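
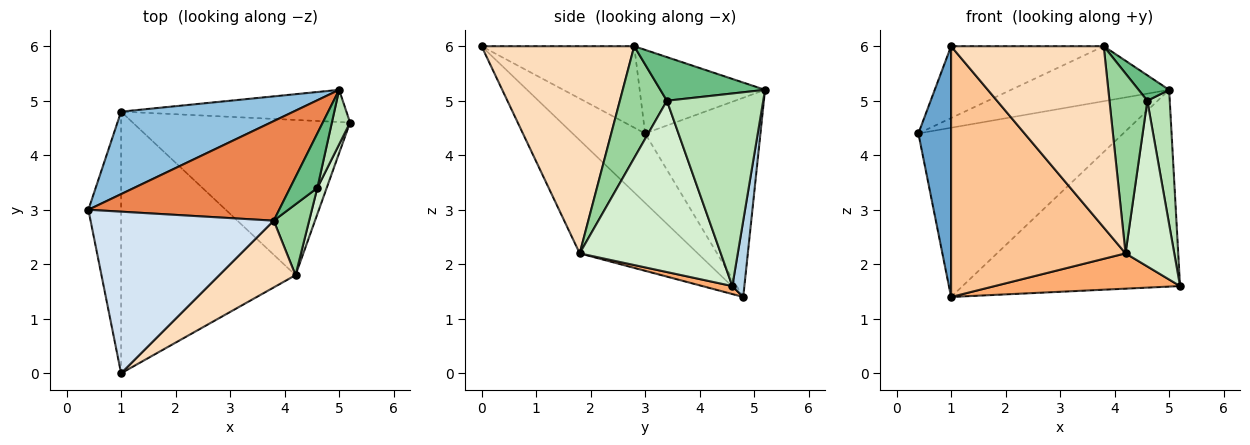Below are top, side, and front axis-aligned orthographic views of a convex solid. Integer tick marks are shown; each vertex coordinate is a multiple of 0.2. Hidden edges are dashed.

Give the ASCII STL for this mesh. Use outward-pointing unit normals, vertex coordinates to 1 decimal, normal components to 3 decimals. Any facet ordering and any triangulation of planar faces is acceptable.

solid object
 facet normal -0.838 -0.378 -0.394
  outer loop
   vertex 1.0 4.8 1.4
   vertex 1.0 0.0 6.0
   vertex 0.4 3.0 4.4
  endloop
 endfacet
 facet normal -0.452 0.802 0.391
  outer loop
   vertex 1.0 4.8 1.4
   vertex 0.4 3.0 4.4
   vertex 5.0 5.2 5.2
  endloop
 endfacet
 facet normal 0.055 0.985 -0.161
  outer loop
   vertex 1.0 4.8 1.4
   vertex 5.0 5.2 5.2
   vertex 5.2 4.6 1.6
  endloop
 endfacet
 facet normal -0.376 0.376 0.847
  outer loop
   vertex 3.8 2.8 6.0
   vertex 0.4 3.0 4.4
   vertex 1.0 0.0 6.0
  endloop
 endfacet
 facet normal -0.358 0.451 0.817
  outer loop
   vertex 3.8 2.8 6.0
   vertex 5.0 5.2 5.2
   vertex 0.4 3.0 4.4
  endloop
 endfacet
 facet normal 0.036 -0.222 -0.974
  outer loop
   vertex 4.2 1.8 2.2
   vertex 1.0 4.8 1.4
   vertex 5.2 4.6 1.6
  endloop
 endfacet
 facet normal -0.424 -0.627 -0.654
  outer loop
   vertex 4.2 1.8 2.2
   vertex 1.0 0.0 6.0
   vertex 1.0 4.8 1.4
  endloop
 endfacet
 facet normal 0.684 -0.684 0.252
  outer loop
   vertex 4.2 1.8 2.2
   vertex 3.8 2.8 6.0
   vertex 1.0 0.0 6.0
  endloop
 endfacet
 facet normal 0.823 -0.240 0.514
  outer loop
   vertex 4.6 3.4 5.0
   vertex 5.0 5.2 5.2
   vertex 3.8 2.8 6.0
  endloop
 endfacet
 facet normal 0.756 -0.609 0.240
  outer loop
   vertex 4.6 3.4 5.0
   vertex 3.8 2.8 6.0
   vertex 4.2 1.8 2.2
  endloop
 endfacet
 facet normal 0.970 -0.226 0.091
  outer loop
   vertex 4.6 3.4 5.0
   vertex 5.2 4.6 1.6
   vertex 5.0 5.2 5.2
  endloop
 endfacet
 facet normal 0.944 -0.326 0.051
  outer loop
   vertex 4.6 3.4 5.0
   vertex 4.2 1.8 2.2
   vertex 5.2 4.6 1.6
  endloop
 endfacet
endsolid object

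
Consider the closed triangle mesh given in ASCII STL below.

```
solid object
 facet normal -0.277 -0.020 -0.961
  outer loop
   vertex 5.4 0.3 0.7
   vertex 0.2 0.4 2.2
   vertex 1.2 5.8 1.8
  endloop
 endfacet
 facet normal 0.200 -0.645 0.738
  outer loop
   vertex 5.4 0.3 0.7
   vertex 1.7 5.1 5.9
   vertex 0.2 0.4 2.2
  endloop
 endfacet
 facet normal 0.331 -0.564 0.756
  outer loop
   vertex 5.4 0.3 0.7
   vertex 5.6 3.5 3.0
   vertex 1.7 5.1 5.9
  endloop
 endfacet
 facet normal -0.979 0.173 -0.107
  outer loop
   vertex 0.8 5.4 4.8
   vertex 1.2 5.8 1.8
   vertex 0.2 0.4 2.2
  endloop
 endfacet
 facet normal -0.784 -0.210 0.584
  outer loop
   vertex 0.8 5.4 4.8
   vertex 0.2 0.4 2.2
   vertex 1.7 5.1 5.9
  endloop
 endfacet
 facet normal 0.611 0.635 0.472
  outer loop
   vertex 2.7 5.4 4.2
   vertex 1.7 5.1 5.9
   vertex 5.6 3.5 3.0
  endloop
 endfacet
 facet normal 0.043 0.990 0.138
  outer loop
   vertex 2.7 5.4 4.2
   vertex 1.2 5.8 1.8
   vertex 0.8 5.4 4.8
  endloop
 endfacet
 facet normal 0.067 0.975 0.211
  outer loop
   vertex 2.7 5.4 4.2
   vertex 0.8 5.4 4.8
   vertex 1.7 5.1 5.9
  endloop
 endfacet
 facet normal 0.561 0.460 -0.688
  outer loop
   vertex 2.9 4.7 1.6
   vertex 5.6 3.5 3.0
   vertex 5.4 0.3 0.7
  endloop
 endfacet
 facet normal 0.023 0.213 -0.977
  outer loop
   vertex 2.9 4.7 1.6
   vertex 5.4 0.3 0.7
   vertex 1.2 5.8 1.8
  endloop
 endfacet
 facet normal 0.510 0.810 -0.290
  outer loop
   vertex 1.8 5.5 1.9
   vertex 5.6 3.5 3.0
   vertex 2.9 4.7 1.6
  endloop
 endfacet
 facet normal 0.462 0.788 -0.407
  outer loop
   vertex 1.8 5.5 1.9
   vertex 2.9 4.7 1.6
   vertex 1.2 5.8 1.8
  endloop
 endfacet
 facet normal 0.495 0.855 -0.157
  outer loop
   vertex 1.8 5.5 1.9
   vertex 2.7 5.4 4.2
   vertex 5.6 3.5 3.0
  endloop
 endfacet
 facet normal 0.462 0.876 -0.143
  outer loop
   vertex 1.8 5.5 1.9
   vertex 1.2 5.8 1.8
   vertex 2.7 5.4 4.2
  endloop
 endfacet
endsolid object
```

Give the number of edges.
21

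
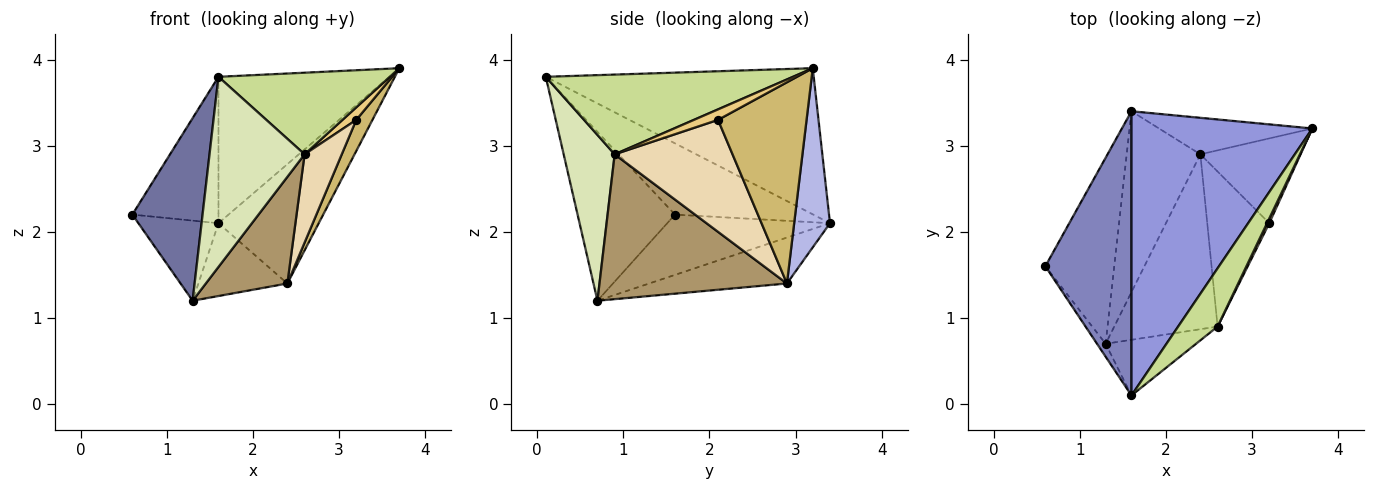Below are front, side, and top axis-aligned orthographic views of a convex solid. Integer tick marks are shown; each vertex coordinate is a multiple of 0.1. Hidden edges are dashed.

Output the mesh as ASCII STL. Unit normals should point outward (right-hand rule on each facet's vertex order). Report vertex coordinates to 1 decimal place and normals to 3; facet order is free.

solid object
 facet normal -0.810 -0.584 -0.041
  outer loop
   vertex 1.3 0.7 1.2
   vertex 1.6 0.1 3.8
   vertex 0.6 1.6 2.2
  endloop
 endfacet
 facet normal -0.592 0.369 0.716
  outer loop
   vertex 1.6 3.4 2.1
   vertex 0.6 1.6 2.2
   vertex 1.6 0.1 3.8
  endloop
 endfacet
 facet normal -0.583 0.372 0.722
  outer loop
   vertex 1.6 3.4 2.1
   vertex 1.6 0.1 3.8
   vertex 3.7 3.2 3.9
  endloop
 endfacet
 facet normal 0.323 0.905 -0.277
  outer loop
   vertex 1.6 3.4 2.1
   vertex 3.7 3.2 3.9
   vertex 2.4 2.9 1.4
  endloop
 endfacet
 facet normal -0.626 0.308 -0.716
  outer loop
   vertex 1.6 3.4 2.1
   vertex 1.3 0.7 1.2
   vertex 0.6 1.6 2.2
  endloop
 endfacet
 facet normal -0.501 0.323 -0.803
  outer loop
   vertex 1.6 3.4 2.1
   vertex 2.4 2.9 1.4
   vertex 1.3 0.7 1.2
  endloop
 endfacet
 facet normal 0.761 -0.528 0.377
  outer loop
   vertex 2.6 0.9 2.9
   vertex 3.7 3.2 3.9
   vertex 1.6 0.1 3.8
  endloop
 endfacet
 facet normal 0.458 -0.853 -0.250
  outer loop
   vertex 2.6 0.9 2.9
   vertex 1.6 0.1 3.8
   vertex 1.3 0.7 1.2
  endloop
 endfacet
 facet normal 0.767 -0.334 -0.547
  outer loop
   vertex 2.6 0.9 2.9
   vertex 1.3 0.7 1.2
   vertex 2.4 2.9 1.4
  endloop
 endfacet
 facet normal 0.883 -0.162 -0.440
  outer loop
   vertex 3.2 2.1 3.3
   vertex 2.4 2.9 1.4
   vertex 3.7 3.2 3.9
  endloop
 endfacet
 facet normal 0.854 -0.488 0.183
  outer loop
   vertex 3.2 2.1 3.3
   vertex 3.7 3.2 3.9
   vertex 2.6 0.9 2.9
  endloop
 endfacet
 facet normal 0.843 -0.266 -0.467
  outer loop
   vertex 3.2 2.1 3.3
   vertex 2.6 0.9 2.9
   vertex 2.4 2.9 1.4
  endloop
 endfacet
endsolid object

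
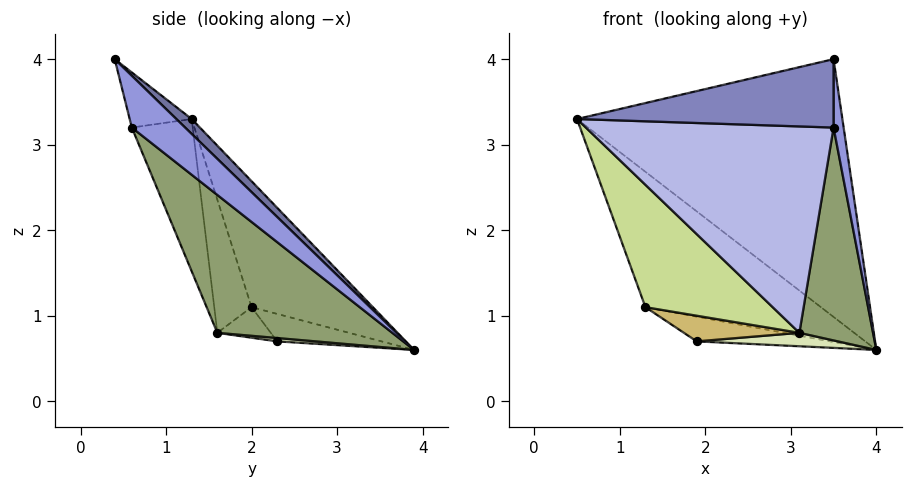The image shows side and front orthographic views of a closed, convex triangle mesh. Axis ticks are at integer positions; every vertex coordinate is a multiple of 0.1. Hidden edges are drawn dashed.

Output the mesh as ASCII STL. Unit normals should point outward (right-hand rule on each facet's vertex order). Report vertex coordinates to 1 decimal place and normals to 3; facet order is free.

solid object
 facet normal 0.040 0.693 0.720
  outer loop
   vertex 3.5 0.4 4.0
   vertex 4.0 3.9 0.6
   vertex 0.5 1.3 3.3
  endloop
 endfacet
 facet normal -0.228 -0.945 -0.236
  outer loop
   vertex 3.5 0.6 3.2
   vertex 3.5 0.4 4.0
   vertex 0.5 1.3 3.3
  endloop
 endfacet
 facet normal 0.982 -0.185 -0.046
  outer loop
   vertex 3.5 0.6 3.2
   vertex 4.0 3.9 0.6
   vertex 3.5 0.4 4.0
  endloop
 endfacet
 facet normal -0.224 -0.912 -0.343
  outer loop
   vertex 3.1 1.6 0.8
   vertex 3.5 0.6 3.2
   vertex 0.5 1.3 3.3
  endloop
 endfacet
 facet normal 0.879 -0.370 -0.301
  outer loop
   vertex 3.1 1.6 0.8
   vertex 4.0 3.9 0.6
   vertex 3.5 0.6 3.2
  endloop
 endfacet
 facet normal -0.568 0.821 0.055
  outer loop
   vertex 1.3 2.0 1.1
   vertex 0.5 1.3 3.3
   vertex 4.0 3.9 0.6
  endloop
 endfacet
 facet normal -0.260 -0.889 -0.377
  outer loop
   vertex 1.3 2.0 1.1
   vertex 3.1 1.6 0.8
   vertex 0.5 1.3 3.3
  endloop
 endfacet
 facet normal 0.026 -0.097 -0.995
  outer loop
   vertex 1.9 2.3 0.7
   vertex 4.0 3.9 0.6
   vertex 3.1 1.6 0.8
  endloop
 endfacet
 facet normal -0.584 0.747 -0.316
  outer loop
   vertex 1.9 2.3 0.7
   vertex 1.3 2.0 1.1
   vertex 4.0 3.9 0.6
  endloop
 endfacet
 facet normal -0.255 -0.550 -0.795
  outer loop
   vertex 1.9 2.3 0.7
   vertex 3.1 1.6 0.8
   vertex 1.3 2.0 1.1
  endloop
 endfacet
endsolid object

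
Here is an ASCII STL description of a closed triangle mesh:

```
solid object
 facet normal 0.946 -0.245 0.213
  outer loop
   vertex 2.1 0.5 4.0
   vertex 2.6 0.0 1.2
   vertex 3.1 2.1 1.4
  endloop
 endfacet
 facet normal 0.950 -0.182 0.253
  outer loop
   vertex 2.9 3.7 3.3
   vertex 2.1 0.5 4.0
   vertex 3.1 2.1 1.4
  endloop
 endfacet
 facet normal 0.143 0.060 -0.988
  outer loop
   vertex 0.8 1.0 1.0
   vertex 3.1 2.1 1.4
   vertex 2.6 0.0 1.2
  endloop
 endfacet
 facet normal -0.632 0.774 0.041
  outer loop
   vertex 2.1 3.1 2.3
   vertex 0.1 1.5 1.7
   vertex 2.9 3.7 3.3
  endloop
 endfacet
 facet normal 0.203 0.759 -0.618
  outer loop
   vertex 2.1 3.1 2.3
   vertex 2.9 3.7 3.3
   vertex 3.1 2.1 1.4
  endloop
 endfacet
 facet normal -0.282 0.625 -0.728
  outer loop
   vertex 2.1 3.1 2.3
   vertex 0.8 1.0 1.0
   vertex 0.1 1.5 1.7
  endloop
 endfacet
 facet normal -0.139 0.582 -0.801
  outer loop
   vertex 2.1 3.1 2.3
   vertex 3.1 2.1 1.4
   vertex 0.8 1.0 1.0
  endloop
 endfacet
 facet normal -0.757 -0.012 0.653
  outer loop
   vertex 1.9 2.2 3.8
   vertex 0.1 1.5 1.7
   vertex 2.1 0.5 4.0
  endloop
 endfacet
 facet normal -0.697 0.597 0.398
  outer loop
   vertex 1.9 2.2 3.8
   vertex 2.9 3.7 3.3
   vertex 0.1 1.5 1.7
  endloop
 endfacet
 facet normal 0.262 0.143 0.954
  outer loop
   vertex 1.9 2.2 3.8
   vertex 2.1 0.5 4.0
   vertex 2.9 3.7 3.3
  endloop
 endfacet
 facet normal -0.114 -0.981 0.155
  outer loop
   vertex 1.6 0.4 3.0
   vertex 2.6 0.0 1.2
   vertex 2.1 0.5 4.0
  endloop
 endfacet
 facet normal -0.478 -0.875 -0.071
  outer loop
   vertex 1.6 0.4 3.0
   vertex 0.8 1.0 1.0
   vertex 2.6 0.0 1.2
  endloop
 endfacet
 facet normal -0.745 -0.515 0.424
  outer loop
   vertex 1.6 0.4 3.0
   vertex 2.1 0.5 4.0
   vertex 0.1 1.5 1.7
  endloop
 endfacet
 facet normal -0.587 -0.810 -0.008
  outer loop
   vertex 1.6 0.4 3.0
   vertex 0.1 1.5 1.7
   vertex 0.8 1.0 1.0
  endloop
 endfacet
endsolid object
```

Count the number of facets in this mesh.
14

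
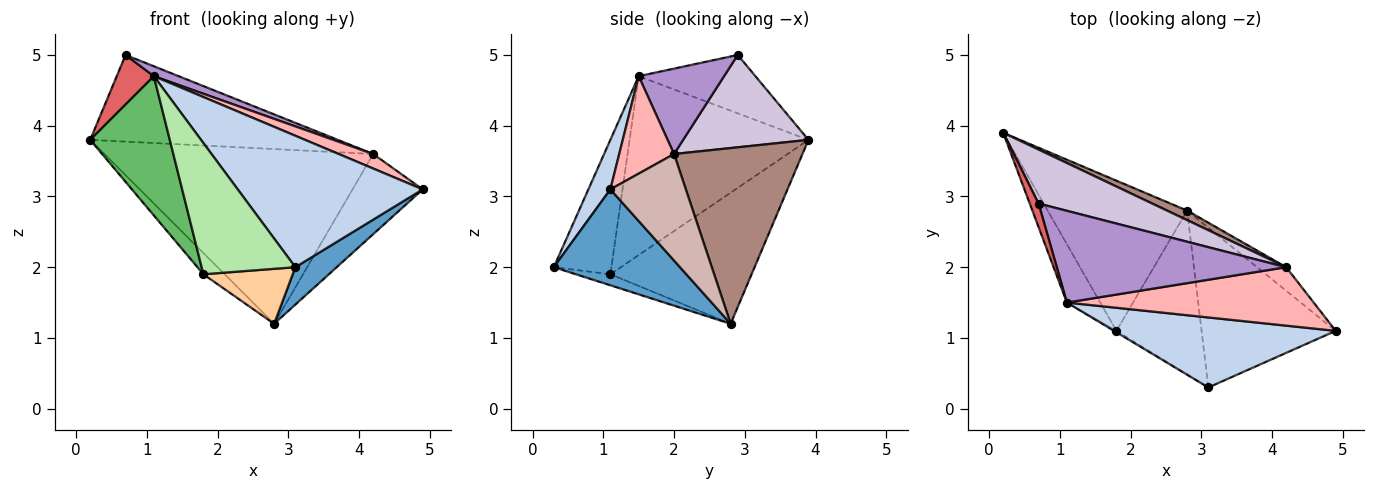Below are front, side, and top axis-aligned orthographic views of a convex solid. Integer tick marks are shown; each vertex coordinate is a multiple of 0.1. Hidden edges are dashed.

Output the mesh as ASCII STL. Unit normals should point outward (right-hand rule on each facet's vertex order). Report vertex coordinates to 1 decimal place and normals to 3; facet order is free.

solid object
 facet normal 0.571 -0.187 -0.799
  outer loop
   vertex 2.8 2.8 1.2
   vertex 4.9 1.1 3.1
   vertex 3.1 0.3 2.0
  endloop
 endfacet
 facet normal 0.104 -0.878 0.467
  outer loop
   vertex 1.1 1.5 4.7
   vertex 3.1 0.3 2.0
   vertex 4.9 1.1 3.1
  endloop
 endfacet
 facet normal -0.681 0.102 -0.725
  outer loop
   vertex 1.8 1.1 1.9
   vertex 0.2 3.9 3.8
   vertex 2.8 2.8 1.2
  endloop
 endfacet
 facet normal -0.122 -0.316 -0.941
  outer loop
   vertex 1.8 1.1 1.9
   vertex 2.8 2.8 1.2
   vertex 3.1 0.3 2.0
  endloop
 endfacet
 facet normal -0.901 -0.401 -0.168
  outer loop
   vertex 1.8 1.1 1.9
   vertex 1.1 1.5 4.7
   vertex 0.2 3.9 3.8
  endloop
 endfacet
 facet normal -0.524 -0.852 -0.009
  outer loop
   vertex 1.8 1.1 1.9
   vertex 3.1 0.3 2.0
   vertex 1.1 1.5 4.7
  endloop
 endfacet
 facet normal -0.943 -0.300 0.143
  outer loop
   vertex 0.7 2.9 5.0
   vertex 0.2 3.9 3.8
   vertex 1.1 1.5 4.7
  endloop
 endfacet
 facet normal 0.358 -0.225 0.906
  outer loop
   vertex 4.2 2.0 3.6
   vertex 1.1 1.5 4.7
   vertex 4.9 1.1 3.1
  endloop
 endfacet
 facet normal 0.347 -0.101 0.932
  outer loop
   vertex 4.2 2.0 3.6
   vertex 0.7 2.9 5.0
   vertex 1.1 1.5 4.7
  endloop
 endfacet
 facet normal 0.395 0.780 0.486
  outer loop
   vertex 4.2 2.0 3.6
   vertex 0.2 3.9 3.8
   vertex 0.7 2.9 5.0
  endloop
 endfacet
 facet normal 0.431 0.901 0.049
  outer loop
   vertex 4.2 2.0 3.6
   vertex 2.8 2.8 1.2
   vertex 0.2 3.9 3.8
  endloop
 endfacet
 facet normal 0.718 0.668 -0.196
  outer loop
   vertex 4.2 2.0 3.6
   vertex 4.9 1.1 3.1
   vertex 2.8 2.8 1.2
  endloop
 endfacet
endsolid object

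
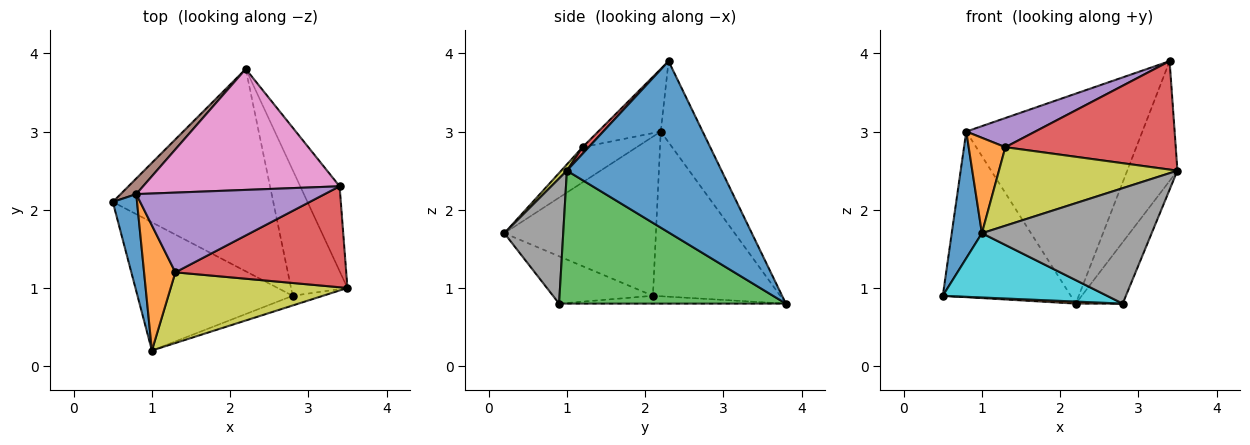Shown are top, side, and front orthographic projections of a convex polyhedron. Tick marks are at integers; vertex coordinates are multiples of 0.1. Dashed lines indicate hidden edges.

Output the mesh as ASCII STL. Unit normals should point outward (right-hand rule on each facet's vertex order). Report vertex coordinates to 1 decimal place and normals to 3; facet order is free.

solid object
 facet normal 0.929 0.302 -0.214
  outer loop
   vertex 3.4 2.3 3.9
   vertex 3.5 1.0 2.5
   vertex 2.2 3.8 0.8
  endloop
 endfacet
 facet normal -0.049 -0.010 -0.999
  outer loop
   vertex 2.8 0.9 0.8
   vertex 0.5 2.1 0.9
   vertex 2.2 3.8 0.8
  endloop
 endfacet
 facet normal 0.904 0.187 -0.383
  outer loop
   vertex 2.8 0.9 0.8
   vertex 2.2 3.8 0.8
   vertex 3.5 1.0 2.5
  endloop
 endfacet
 facet normal 0.026 -0.732 0.681
  outer loop
   vertex 1.3 1.2 2.8
   vertex 3.5 1.0 2.5
   vertex 3.4 2.3 3.9
  endloop
 endfacet
 facet normal -0.298 -0.328 0.896
  outer loop
   vertex 0.8 2.2 3.0
   vertex 1.3 1.2 2.8
   vertex 3.4 2.3 3.9
  endloop
 endfacet
 facet normal -0.704 0.707 0.067
  outer loop
   vertex 0.8 2.2 3.0
   vertex 2.2 3.8 0.8
   vertex 0.5 2.1 0.9
  endloop
 endfacet
 facet normal -0.202 0.849 0.489
  outer loop
   vertex 0.8 2.2 3.0
   vertex 3.4 2.3 3.9
   vertex 2.2 3.8 0.8
  endloop
 endfacet
 facet normal 0.327 -0.942 -0.079
  outer loop
   vertex 1.0 0.2 1.7
   vertex 2.8 0.9 0.8
   vertex 3.5 1.0 2.5
  endloop
 endfacet
 facet normal 0.024 -0.743 0.669
  outer loop
   vertex 1.0 0.2 1.7
   vertex 3.5 1.0 2.5
   vertex 1.3 1.2 2.8
  endloop
 endfacet
 facet normal -0.263 -0.432 -0.862
  outer loop
   vertex 1.0 0.2 1.7
   vertex 0.5 2.1 0.9
   vertex 2.8 0.9 0.8
  endloop
 endfacet
 facet normal -0.970 -0.193 0.148
  outer loop
   vertex 1.0 0.2 1.7
   vertex 0.8 2.2 3.0
   vertex 0.5 2.1 0.9
  endloop
 endfacet
 facet normal -0.667 -0.452 0.593
  outer loop
   vertex 1.0 0.2 1.7
   vertex 1.3 1.2 2.8
   vertex 0.8 2.2 3.0
  endloop
 endfacet
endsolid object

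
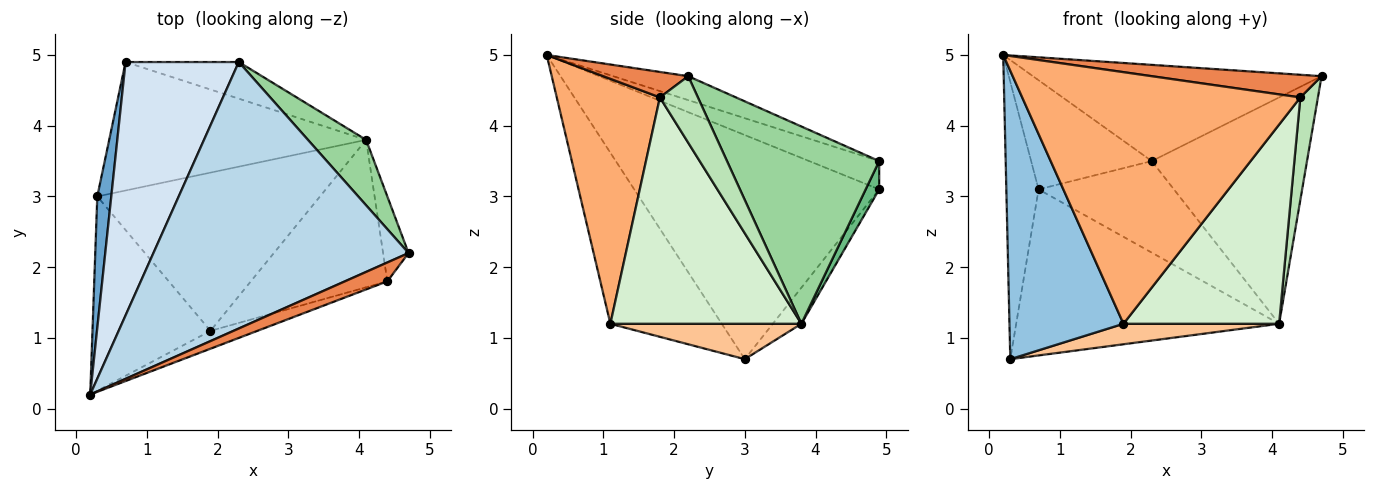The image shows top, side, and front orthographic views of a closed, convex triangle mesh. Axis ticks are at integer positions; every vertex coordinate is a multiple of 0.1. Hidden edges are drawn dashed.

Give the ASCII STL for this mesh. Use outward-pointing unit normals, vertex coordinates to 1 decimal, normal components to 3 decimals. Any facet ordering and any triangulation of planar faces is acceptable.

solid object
 facet normal -0.990 0.130 0.062
  outer loop
   vertex 0.3 3.0 0.7
   vertex 0.2 0.2 5.0
   vertex 0.7 4.9 3.1
  endloop
 endfacet
 facet normal -0.629 -0.644 -0.434
  outer loop
   vertex 1.9 1.1 1.2
   vertex 0.2 0.2 5.0
   vertex 0.3 3.0 0.7
  endloop
 endfacet
 facet normal -0.088 0.338 0.937
  outer loop
   vertex 2.3 4.9 3.5
   vertex 0.2 0.2 5.0
   vertex 4.7 2.2 4.7
  endloop
 endfacet
 facet normal -0.224 0.386 0.895
  outer loop
   vertex 2.3 4.9 3.5
   vertex 0.7 4.9 3.1
   vertex 0.2 0.2 5.0
  endloop
 endfacet
 facet normal 0.359 -0.717 0.598
  outer loop
   vertex 4.4 1.8 4.4
   vertex 4.7 2.2 4.7
   vertex 0.2 0.2 5.0
  endloop
 endfacet
 facet normal 0.347 -0.936 -0.066
  outer loop
   vertex 4.4 1.8 4.4
   vertex 0.2 0.2 5.0
   vertex 1.9 1.1 1.2
  endloop
 endfacet
 facet normal 0.156 -0.127 -0.980
  outer loop
   vertex 4.1 3.8 1.2
   vertex 1.9 1.1 1.2
   vertex 0.3 3.0 0.7
  endloop
 endfacet
 facet normal -0.086 0.788 -0.610
  outer loop
   vertex 4.1 3.8 1.2
   vertex 0.3 3.0 0.7
   vertex 0.7 4.9 3.1
  endloop
 endfacet
 facet normal 0.092 0.925 -0.370
  outer loop
   vertex 4.1 3.8 1.2
   vertex 0.7 4.9 3.1
   vertex 2.3 4.9 3.5
  endloop
 endfacet
 facet normal 0.686 0.699 0.202
  outer loop
   vertex 4.1 3.8 1.2
   vertex 2.3 4.9 3.5
   vertex 4.7 2.2 4.7
  endloop
 endfacet
 facet normal 0.857 -0.397 -0.328
  outer loop
   vertex 4.1 3.8 1.2
   vertex 4.7 2.2 4.7
   vertex 4.4 1.8 4.4
  endloop
 endfacet
 facet normal 0.702 -0.572 -0.423
  outer loop
   vertex 4.1 3.8 1.2
   vertex 4.4 1.8 4.4
   vertex 1.9 1.1 1.2
  endloop
 endfacet
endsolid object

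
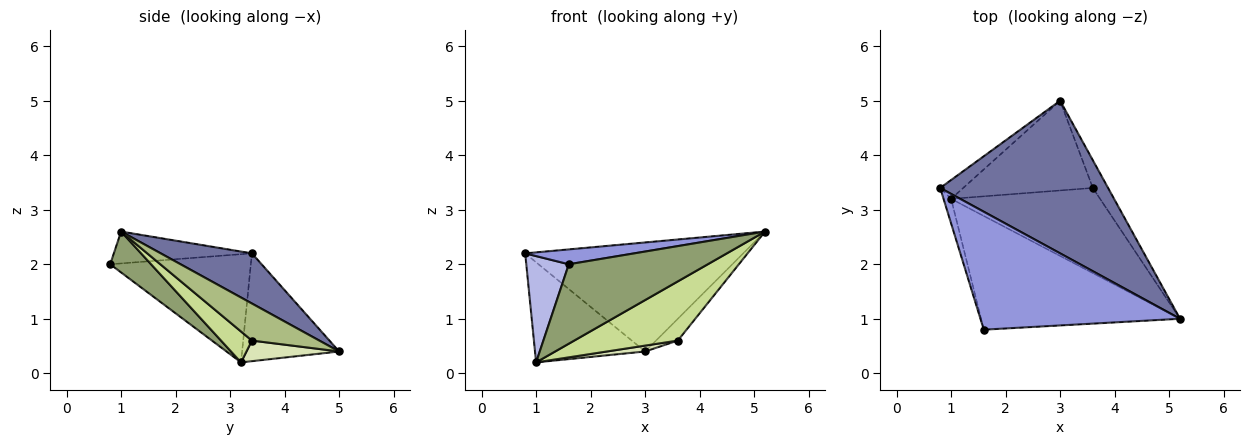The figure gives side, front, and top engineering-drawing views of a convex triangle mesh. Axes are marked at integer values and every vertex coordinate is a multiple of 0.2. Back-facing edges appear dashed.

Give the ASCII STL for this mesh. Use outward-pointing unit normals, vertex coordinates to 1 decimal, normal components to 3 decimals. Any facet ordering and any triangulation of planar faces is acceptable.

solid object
 facet normal 0.236 0.565 0.791
  outer loop
   vertex 3.0 5.0 0.4
   vertex 0.8 3.4 2.2
   vertex 5.2 1.0 2.6
  endloop
 endfacet
 facet normal -0.655 0.743 -0.140
  outer loop
   vertex 1.0 3.2 0.2
   vertex 0.8 3.4 2.2
   vertex 3.0 5.0 0.4
  endloop
 endfacet
 facet normal -0.156 -0.124 0.980
  outer loop
   vertex 1.6 0.8 2.0
   vertex 5.2 1.0 2.6
   vertex 0.8 3.4 2.2
  endloop
 endfacet
 facet normal -0.955 -0.289 -0.067
  outer loop
   vertex 1.6 0.8 2.0
   vertex 0.8 3.4 2.2
   vertex 1.0 3.2 0.2
  endloop
 endfacet
 facet normal 0.166 -0.565 -0.808
  outer loop
   vertex 1.6 0.8 2.0
   vertex 1.0 3.2 0.2
   vertex 5.2 1.0 2.6
  endloop
 endfacet
 facet normal 0.886 0.287 -0.365
  outer loop
   vertex 3.6 3.4 0.6
   vertex 3.0 5.0 0.4
   vertex 5.2 1.0 2.6
  endloop
 endfacet
 facet normal 0.168 -0.563 -0.809
  outer loop
   vertex 3.6 3.4 0.6
   vertex 5.2 1.0 2.6
   vertex 1.0 3.2 0.2
  endloop
 endfacet
 facet normal 0.157 -0.064 -0.986
  outer loop
   vertex 3.6 3.4 0.6
   vertex 1.0 3.2 0.2
   vertex 3.0 5.0 0.4
  endloop
 endfacet
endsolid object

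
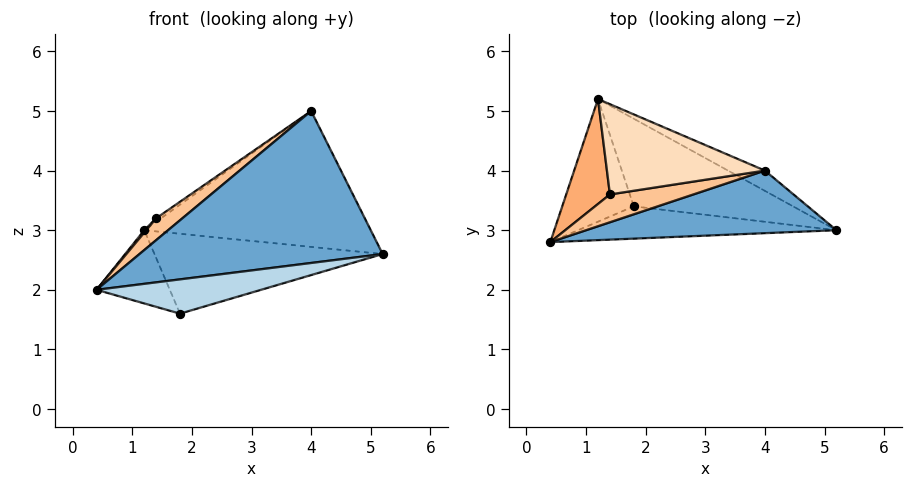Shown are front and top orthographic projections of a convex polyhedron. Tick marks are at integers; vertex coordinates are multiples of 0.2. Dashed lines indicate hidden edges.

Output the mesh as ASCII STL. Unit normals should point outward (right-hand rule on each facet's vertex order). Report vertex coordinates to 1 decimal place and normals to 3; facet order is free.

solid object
 facet normal -0.009 -0.925 0.381
  outer loop
   vertex 4.0 4.0 5.0
   vertex 0.4 2.8 2.0
   vertex 5.2 3.0 2.6
  endloop
 endfacet
 facet normal 0.468 0.874 -0.130
  outer loop
   vertex 4.0 4.0 5.0
   vertex 5.2 3.0 2.6
   vertex 1.2 5.2 3.0
  endloop
 endfacet
 facet normal 0.115 -0.723 -0.681
  outer loop
   vertex 1.8 3.4 1.6
   vertex 5.2 3.0 2.6
   vertex 0.4 2.8 2.0
  endloop
 endfacet
 facet normal -0.422 0.465 -0.778
  outer loop
   vertex 1.8 3.4 1.6
   vertex 0.4 2.8 2.0
   vertex 1.2 5.2 3.0
  endloop
 endfacet
 facet normal 0.284 0.646 -0.709
  outer loop
   vertex 1.8 3.4 1.6
   vertex 1.2 5.2 3.0
   vertex 5.2 3.0 2.6
  endloop
 endfacet
 facet normal -0.763 -0.015 0.646
  outer loop
   vertex 1.4 3.6 3.2
   vertex 1.2 5.2 3.0
   vertex 0.4 2.8 2.0
  endloop
 endfacet
 facet normal -0.410 -0.564 0.717
  outer loop
   vertex 1.4 3.6 3.2
   vertex 0.4 2.8 2.0
   vertex 4.0 4.0 5.0
  endloop
 endfacet
 facet normal -0.572 0.031 0.820
  outer loop
   vertex 1.4 3.6 3.2
   vertex 4.0 4.0 5.0
   vertex 1.2 5.2 3.0
  endloop
 endfacet
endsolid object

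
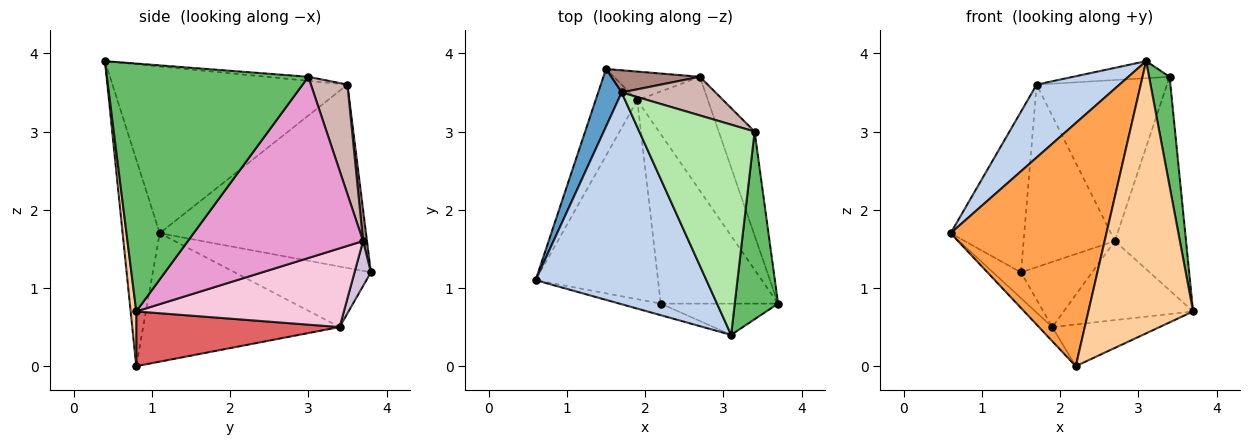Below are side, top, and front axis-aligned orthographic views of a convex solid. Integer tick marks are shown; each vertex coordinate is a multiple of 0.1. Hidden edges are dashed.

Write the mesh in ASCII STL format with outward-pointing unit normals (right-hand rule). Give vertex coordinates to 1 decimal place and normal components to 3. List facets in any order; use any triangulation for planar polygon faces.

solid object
 facet normal -0.935 0.334 0.120
  outer loop
   vertex 1.7 3.5 3.6
   vertex 1.5 3.8 1.2
   vertex 0.6 1.1 1.7
  endloop
 endfacet
 facet normal -0.678 -0.239 0.695
  outer loop
   vertex 1.7 3.5 3.6
   vertex 0.6 1.1 1.7
   vertex 3.1 0.4 3.9
  endloop
 endfacet
 facet normal -0.231 -0.972 -0.046
  outer loop
   vertex 2.2 0.8 0.0
   vertex 3.1 0.4 3.9
   vertex 0.6 1.1 1.7
  endloop
 endfacet
 facet normal 0.053 -0.992 -0.114
  outer loop
   vertex 2.2 0.8 0.0
   vertex 3.7 0.8 0.7
   vertex 3.1 0.4 3.9
  endloop
 endfacet
 facet normal 0.980 -0.100 0.171
  outer loop
   vertex 3.4 3.0 3.7
   vertex 3.1 0.4 3.9
   vertex 3.7 0.8 0.7
  endloop
 endfacet
 facet normal -0.035 0.081 0.996
  outer loop
   vertex 3.4 3.0 3.7
   vertex 1.7 3.5 3.6
   vertex 3.1 0.4 3.9
  endloop
 endfacet
 facet normal 0.413 0.218 -0.884
  outer loop
   vertex 1.9 3.4 0.5
   vertex 3.7 0.8 0.7
   vertex 2.2 0.8 0.0
  endloop
 endfacet
 facet normal -0.812 0.167 -0.559
  outer loop
   vertex 1.9 3.4 0.5
   vertex 0.6 1.1 1.7
   vertex 1.5 3.8 1.2
  endloop
 endfacet
 facet normal -0.723 0.049 -0.689
  outer loop
   vertex 1.9 3.4 0.5
   vertex 2.2 0.8 0.0
   vertex 0.6 1.1 1.7
  endloop
 endfacet
 facet normal 0.206 0.896 -0.394
  outer loop
   vertex 2.7 3.7 1.6
   vertex 1.9 3.4 0.5
   vertex 1.5 3.8 1.2
  endloop
 endfacet
 facet normal 0.043 0.992 0.120
  outer loop
   vertex 2.7 3.7 1.6
   vertex 1.5 3.8 1.2
   vertex 1.7 3.5 3.6
  endloop
 endfacet
 facet normal 0.263 0.938 0.225
  outer loop
   vertex 2.7 3.7 1.6
   vertex 1.7 3.5 3.6
   vertex 3.4 3.0 3.7
  endloop
 endfacet
 facet normal 0.911 0.370 -0.180
  outer loop
   vertex 2.7 3.7 1.6
   vertex 3.4 3.0 3.7
   vertex 3.7 0.8 0.7
  endloop
 endfacet
 facet normal 0.675 0.421 -0.606
  outer loop
   vertex 2.7 3.7 1.6
   vertex 3.7 0.8 0.7
   vertex 1.9 3.4 0.5
  endloop
 endfacet
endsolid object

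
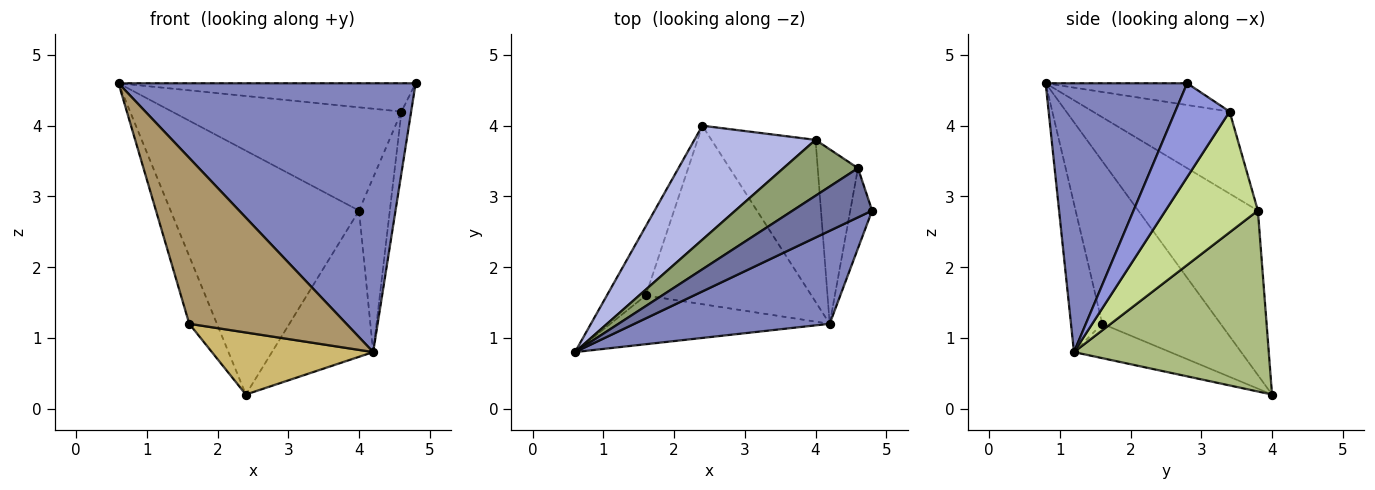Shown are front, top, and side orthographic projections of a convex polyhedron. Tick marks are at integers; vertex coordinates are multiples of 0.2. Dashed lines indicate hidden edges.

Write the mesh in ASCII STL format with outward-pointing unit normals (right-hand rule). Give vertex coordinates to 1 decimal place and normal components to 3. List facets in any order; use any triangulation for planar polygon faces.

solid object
 facet normal -0.231 0.485 0.843
  outer loop
   vertex 4.6 3.4 4.2
   vertex 0.6 0.8 4.6
   vertex 4.8 2.8 4.6
  endloop
 endfacet
 facet normal 0.410 -0.862 0.298
  outer loop
   vertex 4.2 1.2 0.8
   vertex 4.8 2.8 4.6
   vertex 0.6 0.8 4.6
  endloop
 endfacet
 facet normal 0.960 0.171 -0.223
  outer loop
   vertex 4.2 1.2 0.8
   vertex 4.6 3.4 4.2
   vertex 4.8 2.8 4.6
  endloop
 endfacet
 facet normal -0.499 0.785 0.367
  outer loop
   vertex 4.0 3.8 2.8
   vertex 2.4 4.0 0.2
   vertex 0.6 0.8 4.6
  endloop
 endfacet
 facet normal -0.464 0.779 0.422
  outer loop
   vertex 4.0 3.8 2.8
   vertex 0.6 0.8 4.6
   vertex 4.6 3.4 4.2
  endloop
 endfacet
 facet normal 0.790 0.411 -0.455
  outer loop
   vertex 4.0 3.8 2.8
   vertex 4.2 1.2 0.8
   vertex 2.4 4.0 0.2
  endloop
 endfacet
 facet normal 0.905 0.302 -0.302
  outer loop
   vertex 4.0 3.8 2.8
   vertex 4.6 3.4 4.2
   vertex 4.2 1.2 0.8
  endloop
 endfacet
 facet normal -0.948 0.222 -0.227
  outer loop
   vertex 1.6 1.6 1.2
   vertex 0.6 0.8 4.6
   vertex 2.4 4.0 0.2
  endloop
 endfacet
 facet normal -0.188 -0.942 -0.277
  outer loop
   vertex 1.6 1.6 1.2
   vertex 4.2 1.2 0.8
   vertex 0.6 0.8 4.6
  endloop
 endfacet
 facet normal -0.192 -0.322 -0.927
  outer loop
   vertex 1.6 1.6 1.2
   vertex 2.4 4.0 0.2
   vertex 4.2 1.2 0.8
  endloop
 endfacet
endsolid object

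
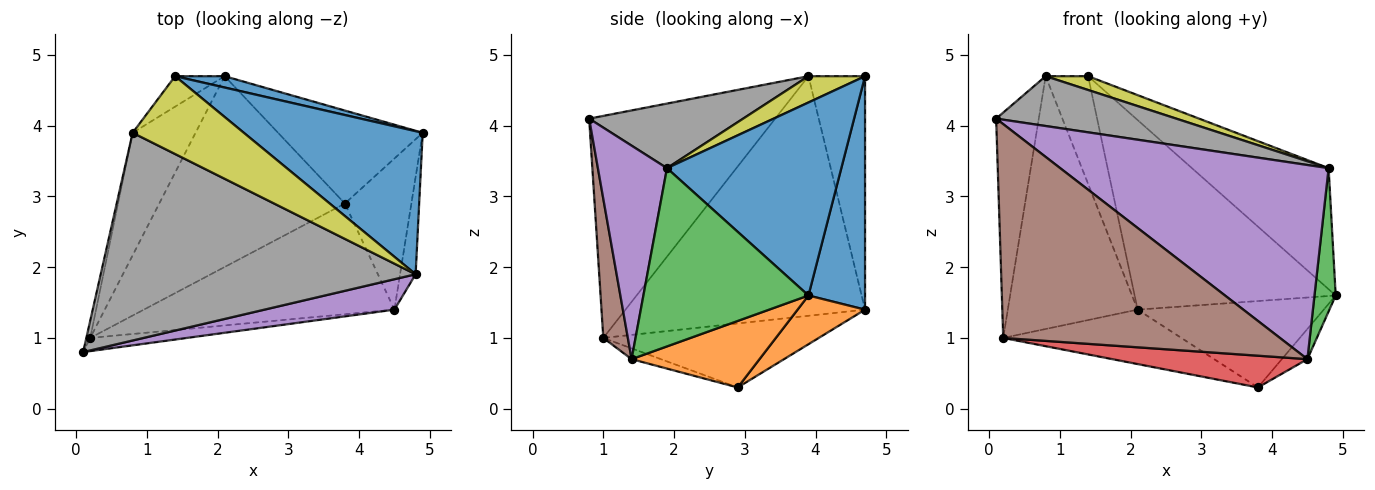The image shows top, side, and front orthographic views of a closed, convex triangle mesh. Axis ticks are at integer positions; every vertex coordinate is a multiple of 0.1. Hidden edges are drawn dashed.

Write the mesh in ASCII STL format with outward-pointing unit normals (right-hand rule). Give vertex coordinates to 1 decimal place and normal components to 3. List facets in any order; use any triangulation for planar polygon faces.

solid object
 facet normal 0.636 0.499 0.589
  outer loop
   vertex 4.8 1.9 3.4
   vertex 4.9 3.9 1.6
   vertex 1.4 4.7 4.7
  endloop
 endfacet
 facet normal 0.700 0.140 -0.700
  outer loop
   vertex 4.5 1.4 0.7
   vertex 3.8 2.9 0.3
   vertex 4.9 3.9 1.6
  endloop
 endfacet
 facet normal 0.988 -0.127 -0.086
  outer loop
   vertex 4.5 1.4 0.7
   vertex 4.9 3.9 1.6
   vertex 4.8 1.9 3.4
  endloop
 endfacet
 facet normal -0.041 -0.275 -0.960
  outer loop
   vertex 4.5 1.4 0.7
   vertex 0.2 1.0 1.0
   vertex 3.8 2.9 0.3
  endloop
 endfacet
 facet normal 0.246 -0.957 0.150
  outer loop
   vertex 4.5 1.4 0.7
   vertex 4.8 1.9 3.4
   vertex 0.1 0.8 4.1
  endloop
 endfacet
 facet normal 0.088 -0.994 -0.061
  outer loop
   vertex 4.5 1.4 0.7
   vertex 0.1 0.8 4.1
   vertex 0.2 1.0 1.0
  endloop
 endfacet
 facet normal -0.975 0.223 -0.017
  outer loop
   vertex 0.8 3.9 4.7
   vertex 0.2 1.0 1.0
   vertex 0.1 0.8 4.1
  endloop
 endfacet
 facet normal 0.196 -0.229 0.954
  outer loop
   vertex 0.8 3.9 4.7
   vertex 0.1 0.8 4.1
   vertex 4.8 1.9 3.4
  endloop
 endfacet
 facet normal 0.227 -0.170 0.959
  outer loop
   vertex 0.8 3.9 4.7
   vertex 4.8 1.9 3.4
   vertex 1.4 4.7 4.7
  endloop
 endfacet
 facet normal -0.315 0.260 -0.913
  outer loop
   vertex 2.1 4.7 1.4
   vertex 3.8 2.9 0.3
   vertex 0.2 1.0 1.0
  endloop
 endfacet
 facet normal 0.270 0.961 0.057
  outer loop
   vertex 2.1 4.7 1.4
   vertex 1.4 4.7 4.7
   vertex 4.9 3.9 1.6
  endloop
 endfacet
 facet normal 0.240 0.661 -0.711
  outer loop
   vertex 2.1 4.7 1.4
   vertex 4.9 3.9 1.6
   vertex 3.8 2.9 0.3
  endloop
 endfacet
 facet normal -0.789 0.592 -0.167
  outer loop
   vertex 2.1 4.7 1.4
   vertex 0.8 3.9 4.7
   vertex 1.4 4.7 4.7
  endloop
 endfacet
 facet normal -0.857 0.464 -0.225
  outer loop
   vertex 2.1 4.7 1.4
   vertex 0.2 1.0 1.0
   vertex 0.8 3.9 4.7
  endloop
 endfacet
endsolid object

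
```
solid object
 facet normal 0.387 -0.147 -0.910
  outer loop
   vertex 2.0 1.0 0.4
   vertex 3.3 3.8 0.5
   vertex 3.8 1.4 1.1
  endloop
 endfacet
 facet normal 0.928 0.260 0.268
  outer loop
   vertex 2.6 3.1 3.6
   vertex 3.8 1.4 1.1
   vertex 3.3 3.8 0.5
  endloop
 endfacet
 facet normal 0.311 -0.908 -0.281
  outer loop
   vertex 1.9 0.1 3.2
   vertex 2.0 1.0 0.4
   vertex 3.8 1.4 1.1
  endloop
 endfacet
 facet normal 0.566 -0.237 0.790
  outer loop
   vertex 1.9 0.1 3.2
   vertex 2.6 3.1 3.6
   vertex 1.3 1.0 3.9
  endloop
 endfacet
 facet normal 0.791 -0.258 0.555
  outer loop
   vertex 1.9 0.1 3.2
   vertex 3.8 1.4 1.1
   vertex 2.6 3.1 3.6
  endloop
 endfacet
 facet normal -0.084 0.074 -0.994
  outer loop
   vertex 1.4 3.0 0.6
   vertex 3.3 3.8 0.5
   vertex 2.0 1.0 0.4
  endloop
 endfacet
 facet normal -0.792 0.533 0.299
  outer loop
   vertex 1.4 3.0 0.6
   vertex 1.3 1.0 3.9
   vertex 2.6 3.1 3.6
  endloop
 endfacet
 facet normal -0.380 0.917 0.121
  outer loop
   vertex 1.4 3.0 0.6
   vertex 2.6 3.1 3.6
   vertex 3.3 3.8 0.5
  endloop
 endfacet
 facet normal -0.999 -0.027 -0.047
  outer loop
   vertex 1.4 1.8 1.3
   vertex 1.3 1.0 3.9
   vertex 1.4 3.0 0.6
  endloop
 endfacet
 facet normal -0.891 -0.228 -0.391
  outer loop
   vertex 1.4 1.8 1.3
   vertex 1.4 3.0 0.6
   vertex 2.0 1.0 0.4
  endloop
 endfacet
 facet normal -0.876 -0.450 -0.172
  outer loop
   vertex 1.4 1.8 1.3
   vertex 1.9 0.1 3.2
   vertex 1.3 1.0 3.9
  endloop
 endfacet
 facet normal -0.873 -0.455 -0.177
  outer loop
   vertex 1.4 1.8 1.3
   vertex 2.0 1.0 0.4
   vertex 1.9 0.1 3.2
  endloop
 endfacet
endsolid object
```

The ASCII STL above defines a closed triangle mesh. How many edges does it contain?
18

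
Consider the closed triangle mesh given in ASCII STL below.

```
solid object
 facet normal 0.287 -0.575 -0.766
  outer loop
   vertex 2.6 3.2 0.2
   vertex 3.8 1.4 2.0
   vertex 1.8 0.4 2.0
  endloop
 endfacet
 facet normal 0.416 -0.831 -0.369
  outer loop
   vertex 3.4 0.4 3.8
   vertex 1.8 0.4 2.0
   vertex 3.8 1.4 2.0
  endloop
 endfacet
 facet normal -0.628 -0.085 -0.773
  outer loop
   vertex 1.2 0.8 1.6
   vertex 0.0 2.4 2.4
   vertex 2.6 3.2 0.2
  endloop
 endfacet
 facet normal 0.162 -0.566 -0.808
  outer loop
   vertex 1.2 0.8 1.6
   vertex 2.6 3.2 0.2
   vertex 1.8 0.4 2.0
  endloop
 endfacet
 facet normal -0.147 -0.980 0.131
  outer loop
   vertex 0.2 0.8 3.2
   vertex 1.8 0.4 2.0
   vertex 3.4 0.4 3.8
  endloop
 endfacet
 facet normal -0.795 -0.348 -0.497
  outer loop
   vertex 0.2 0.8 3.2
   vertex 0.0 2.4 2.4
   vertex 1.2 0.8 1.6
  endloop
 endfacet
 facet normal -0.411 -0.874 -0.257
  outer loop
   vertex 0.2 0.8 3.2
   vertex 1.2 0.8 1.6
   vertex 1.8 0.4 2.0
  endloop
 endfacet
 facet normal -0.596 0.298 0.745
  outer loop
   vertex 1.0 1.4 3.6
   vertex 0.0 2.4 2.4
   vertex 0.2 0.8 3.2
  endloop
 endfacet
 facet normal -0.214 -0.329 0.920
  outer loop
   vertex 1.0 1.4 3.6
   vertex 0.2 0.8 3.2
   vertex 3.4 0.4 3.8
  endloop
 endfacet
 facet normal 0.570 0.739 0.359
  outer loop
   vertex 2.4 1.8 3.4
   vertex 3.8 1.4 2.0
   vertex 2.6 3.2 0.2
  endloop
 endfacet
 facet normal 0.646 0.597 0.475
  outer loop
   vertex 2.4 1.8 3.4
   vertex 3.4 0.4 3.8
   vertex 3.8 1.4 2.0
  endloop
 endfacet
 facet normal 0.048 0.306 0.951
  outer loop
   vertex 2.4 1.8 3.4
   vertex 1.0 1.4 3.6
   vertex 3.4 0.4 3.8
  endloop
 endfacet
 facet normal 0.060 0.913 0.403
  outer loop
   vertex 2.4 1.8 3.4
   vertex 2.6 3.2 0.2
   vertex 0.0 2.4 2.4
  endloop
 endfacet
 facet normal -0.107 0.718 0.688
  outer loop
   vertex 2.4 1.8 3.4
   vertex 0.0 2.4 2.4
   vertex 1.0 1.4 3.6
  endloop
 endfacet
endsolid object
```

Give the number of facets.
14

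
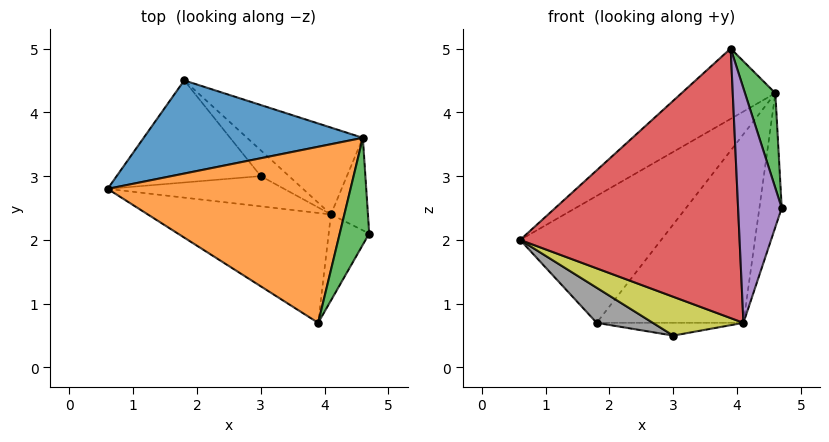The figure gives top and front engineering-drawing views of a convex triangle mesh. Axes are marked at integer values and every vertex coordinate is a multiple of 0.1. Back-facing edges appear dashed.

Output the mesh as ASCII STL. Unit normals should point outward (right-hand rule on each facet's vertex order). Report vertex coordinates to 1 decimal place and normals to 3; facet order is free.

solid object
 facet normal -0.448 0.721 0.529
  outer loop
   vertex 4.6 3.6 4.3
   vertex 1.8 4.5 0.7
   vertex 0.6 2.8 2.0
  endloop
 endfacet
 facet normal -0.520 0.317 0.793
  outer loop
   vertex 4.6 3.6 4.3
   vertex 0.6 2.8 2.0
   vertex 3.9 0.7 5.0
  endloop
 endfacet
 facet normal 0.961 -0.182 0.205
  outer loop
   vertex 4.6 3.6 4.3
   vertex 3.9 0.7 5.0
   vertex 4.7 2.1 2.5
  endloop
 endfacet
 facet normal -0.239 -0.899 -0.367
  outer loop
   vertex 4.1 2.4 0.7
   vertex 3.9 0.7 5.0
   vertex 0.6 2.8 2.0
  endloop
 endfacet
 facet normal 0.492 -0.817 -0.300
  outer loop
   vertex 4.1 2.4 0.7
   vertex 4.7 2.1 2.5
   vertex 3.9 0.7 5.0
  endloop
 endfacet
 facet normal 0.904 0.352 -0.243
  outer loop
   vertex 4.1 2.4 0.7
   vertex 4.6 3.6 4.3
   vertex 4.7 2.1 2.5
  endloop
 endfacet
 facet normal 0.638 0.699 -0.322
  outer loop
   vertex 4.1 2.4 0.7
   vertex 1.8 4.5 0.7
   vertex 4.6 3.6 4.3
  endloop
 endfacet
 facet normal -0.491 -0.283 -0.824
  outer loop
   vertex 3.0 3.0 0.5
   vertex 0.6 2.8 2.0
   vertex 1.8 4.5 0.7
  endloop
 endfacet
 facet normal -0.303 -0.752 -0.586
  outer loop
   vertex 3.0 3.0 0.5
   vertex 4.1 2.4 0.7
   vertex 0.6 2.8 2.0
  endloop
 endfacet
 facet normal 0.375 0.411 -0.831
  outer loop
   vertex 3.0 3.0 0.5
   vertex 1.8 4.5 0.7
   vertex 4.1 2.4 0.7
  endloop
 endfacet
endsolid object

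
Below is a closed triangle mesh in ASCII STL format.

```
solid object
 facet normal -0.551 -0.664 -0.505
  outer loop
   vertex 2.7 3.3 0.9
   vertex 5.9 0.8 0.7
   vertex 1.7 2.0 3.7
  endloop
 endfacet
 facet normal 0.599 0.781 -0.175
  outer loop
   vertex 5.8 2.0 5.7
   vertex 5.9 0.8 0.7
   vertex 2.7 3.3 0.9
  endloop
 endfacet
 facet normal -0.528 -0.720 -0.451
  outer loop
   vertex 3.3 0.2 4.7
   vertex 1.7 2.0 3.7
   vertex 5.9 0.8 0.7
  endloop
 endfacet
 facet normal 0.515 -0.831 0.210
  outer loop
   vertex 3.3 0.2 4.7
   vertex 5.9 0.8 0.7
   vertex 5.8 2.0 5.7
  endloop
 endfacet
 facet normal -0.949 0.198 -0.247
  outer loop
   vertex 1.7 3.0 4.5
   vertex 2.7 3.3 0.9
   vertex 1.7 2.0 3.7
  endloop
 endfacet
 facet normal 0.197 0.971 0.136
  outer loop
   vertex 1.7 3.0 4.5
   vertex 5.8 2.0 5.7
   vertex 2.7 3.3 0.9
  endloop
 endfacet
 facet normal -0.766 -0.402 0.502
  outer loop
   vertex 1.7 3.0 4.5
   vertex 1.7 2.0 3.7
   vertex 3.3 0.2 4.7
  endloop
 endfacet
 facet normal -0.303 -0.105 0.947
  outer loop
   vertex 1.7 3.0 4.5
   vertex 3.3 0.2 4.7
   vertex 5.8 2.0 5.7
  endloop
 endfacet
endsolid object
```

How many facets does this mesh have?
8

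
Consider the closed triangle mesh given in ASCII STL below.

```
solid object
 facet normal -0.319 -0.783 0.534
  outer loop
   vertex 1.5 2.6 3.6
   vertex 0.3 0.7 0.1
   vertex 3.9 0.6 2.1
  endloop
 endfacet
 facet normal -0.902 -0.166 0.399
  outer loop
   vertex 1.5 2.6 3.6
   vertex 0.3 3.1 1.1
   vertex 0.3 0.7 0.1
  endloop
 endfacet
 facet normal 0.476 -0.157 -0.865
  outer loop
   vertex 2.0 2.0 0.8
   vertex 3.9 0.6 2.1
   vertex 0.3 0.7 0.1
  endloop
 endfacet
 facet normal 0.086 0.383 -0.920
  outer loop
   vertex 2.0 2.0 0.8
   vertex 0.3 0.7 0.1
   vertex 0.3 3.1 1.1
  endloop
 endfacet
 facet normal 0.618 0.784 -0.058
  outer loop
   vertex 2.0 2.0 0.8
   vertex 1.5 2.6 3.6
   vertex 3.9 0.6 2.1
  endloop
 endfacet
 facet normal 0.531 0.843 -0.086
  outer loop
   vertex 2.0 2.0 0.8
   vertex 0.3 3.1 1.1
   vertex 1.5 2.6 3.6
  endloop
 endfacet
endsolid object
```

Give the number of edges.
9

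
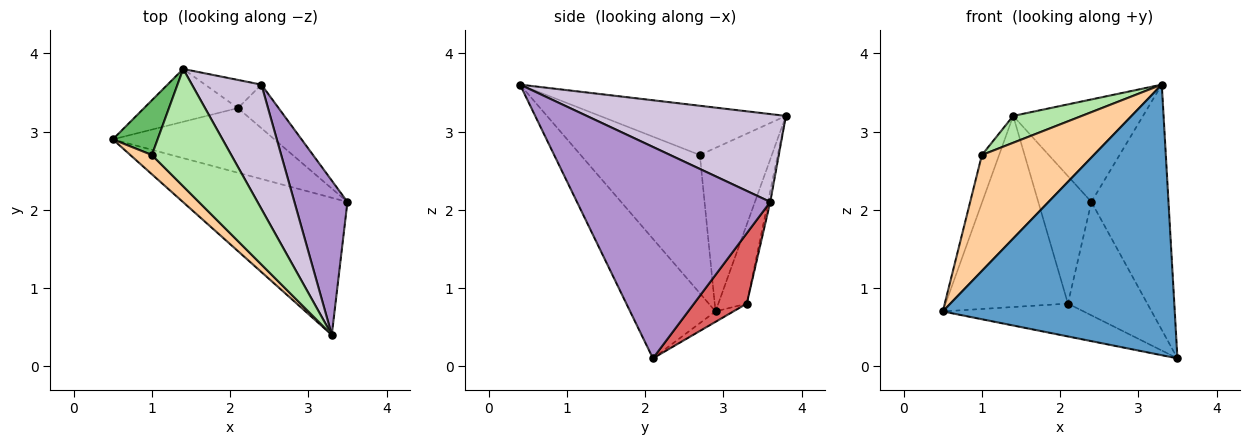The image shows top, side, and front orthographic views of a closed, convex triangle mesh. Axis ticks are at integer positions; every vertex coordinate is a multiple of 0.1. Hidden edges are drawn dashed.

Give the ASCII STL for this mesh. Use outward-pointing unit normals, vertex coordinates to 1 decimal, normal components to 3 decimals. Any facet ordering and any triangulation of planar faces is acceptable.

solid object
 facet normal -0.312 -0.848 -0.429
  outer loop
   vertex 3.3 0.4 3.6
   vertex 0.5 2.9 0.7
   vertex 3.5 2.1 0.1
  endloop
 endfacet
 facet normal -0.057 0.452 -0.890
  outer loop
   vertex 2.1 3.3 0.8
   vertex 3.5 2.1 0.1
   vertex 0.5 2.9 0.7
  endloop
 endfacet
 facet normal -0.219 0.941 -0.260
  outer loop
   vertex 2.1 3.3 0.8
   vertex 0.5 2.9 0.7
   vertex 1.4 3.8 3.2
  endloop
 endfacet
 facet normal -0.724 -0.680 0.113
  outer loop
   vertex 1.0 2.7 2.7
   vertex 0.5 2.9 0.7
   vertex 3.3 0.4 3.6
  endloop
 endfacet
 facet normal -0.940 0.225 0.257
  outer loop
   vertex 1.0 2.7 2.7
   vertex 1.4 3.8 3.2
   vertex 0.5 2.9 0.7
  endloop
 endfacet
 facet normal -0.517 -0.191 0.834
  outer loop
   vertex 1.0 2.7 2.7
   vertex 3.3 0.4 3.6
   vertex 1.4 3.8 3.2
  endloop
 endfacet
 facet normal 0.527 0.793 -0.305
  outer loop
   vertex 2.4 3.6 2.1
   vertex 3.5 2.1 0.1
   vertex 2.1 3.3 0.8
  endloop
 endfacet
 facet normal -0.042 0.976 -0.215
  outer loop
   vertex 2.4 3.6 2.1
   vertex 2.1 3.3 0.8
   vertex 1.4 3.8 3.2
  endloop
 endfacet
 facet normal 0.905 0.361 0.227
  outer loop
   vertex 2.4 3.6 2.1
   vertex 3.3 0.4 3.6
   vertex 3.5 2.1 0.1
  endloop
 endfacet
 facet normal 0.698 0.455 0.552
  outer loop
   vertex 2.4 3.6 2.1
   vertex 1.4 3.8 3.2
   vertex 3.3 0.4 3.6
  endloop
 endfacet
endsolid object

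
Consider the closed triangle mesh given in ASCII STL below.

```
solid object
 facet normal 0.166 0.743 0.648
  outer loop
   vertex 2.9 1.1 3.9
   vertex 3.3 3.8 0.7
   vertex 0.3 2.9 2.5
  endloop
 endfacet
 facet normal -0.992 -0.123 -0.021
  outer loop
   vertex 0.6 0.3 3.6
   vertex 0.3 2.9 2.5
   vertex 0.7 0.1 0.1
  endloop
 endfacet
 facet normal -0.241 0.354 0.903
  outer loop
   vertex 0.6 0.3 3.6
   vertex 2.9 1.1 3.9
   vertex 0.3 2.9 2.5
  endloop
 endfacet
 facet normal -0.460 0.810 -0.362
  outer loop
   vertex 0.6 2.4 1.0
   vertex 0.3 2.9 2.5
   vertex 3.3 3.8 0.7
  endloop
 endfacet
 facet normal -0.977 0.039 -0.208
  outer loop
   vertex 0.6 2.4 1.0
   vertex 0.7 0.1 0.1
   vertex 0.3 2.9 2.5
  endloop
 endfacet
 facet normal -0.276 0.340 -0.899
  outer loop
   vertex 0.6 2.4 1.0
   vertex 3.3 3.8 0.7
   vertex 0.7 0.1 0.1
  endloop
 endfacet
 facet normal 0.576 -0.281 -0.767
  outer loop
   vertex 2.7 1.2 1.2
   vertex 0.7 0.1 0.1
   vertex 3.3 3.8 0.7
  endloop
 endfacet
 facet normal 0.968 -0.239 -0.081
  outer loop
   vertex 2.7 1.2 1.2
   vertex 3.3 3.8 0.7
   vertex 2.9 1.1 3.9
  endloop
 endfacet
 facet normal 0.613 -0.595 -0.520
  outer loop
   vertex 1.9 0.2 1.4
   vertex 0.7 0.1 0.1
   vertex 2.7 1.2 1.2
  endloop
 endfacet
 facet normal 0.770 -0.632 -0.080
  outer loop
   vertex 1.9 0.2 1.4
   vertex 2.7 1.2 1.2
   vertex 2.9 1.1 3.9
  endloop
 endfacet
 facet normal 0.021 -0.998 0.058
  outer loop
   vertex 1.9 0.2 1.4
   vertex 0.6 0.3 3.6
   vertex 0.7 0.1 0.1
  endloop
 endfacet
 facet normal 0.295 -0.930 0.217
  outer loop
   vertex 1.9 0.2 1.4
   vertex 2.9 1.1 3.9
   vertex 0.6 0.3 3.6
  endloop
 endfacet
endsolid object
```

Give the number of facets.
12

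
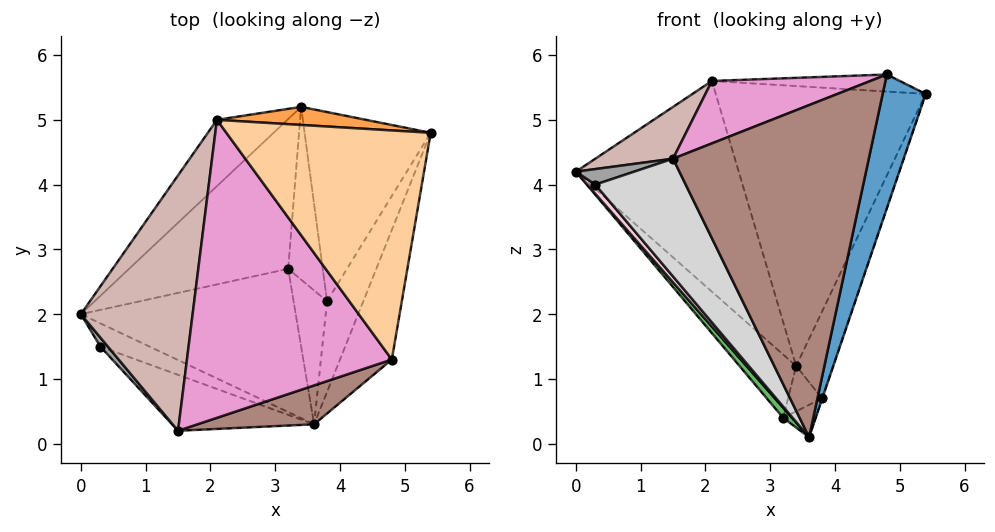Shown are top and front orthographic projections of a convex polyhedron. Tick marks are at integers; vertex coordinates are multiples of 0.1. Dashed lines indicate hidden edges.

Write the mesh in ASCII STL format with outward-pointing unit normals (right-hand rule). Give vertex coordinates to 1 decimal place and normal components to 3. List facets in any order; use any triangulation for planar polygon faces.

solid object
 facet normal 0.968 -0.181 -0.175
  outer loop
   vertex 4.8 1.3 5.7
   vertex 3.6 0.3 0.1
   vertex 5.4 4.8 5.4
  endloop
 endfacet
 facet normal -0.758 0.622 -0.196
  outer loop
   vertex 2.1 5.0 5.6
   vertex 3.4 5.2 1.2
   vertex 0.0 2.0 4.2
  endloop
 endfacet
 facet normal 0.064 0.996 0.064
  outer loop
   vertex 2.1 5.0 5.6
   vertex 5.4 4.8 5.4
   vertex 3.4 5.2 1.2
  endloop
 endfacet
 facet normal 0.065 0.074 0.995
  outer loop
   vertex 2.1 5.0 5.6
   vertex 4.8 1.3 5.7
   vertex 5.4 4.8 5.4
  endloop
 endfacet
 facet normal -0.760 -0.046 -0.648
  outer loop
   vertex 3.2 2.7 0.4
   vertex 3.6 0.3 0.1
   vertex 0.0 2.0 4.2
  endloop
 endfacet
 facet normal -0.763 0.252 -0.596
  outer loop
   vertex 3.2 2.7 0.4
   vertex 0.0 2.0 4.2
   vertex 3.4 5.2 1.2
  endloop
 endfacet
 facet normal 0.946 0.003 -0.324
  outer loop
   vertex 3.8 2.2 0.7
   vertex 5.4 4.8 5.4
   vertex 3.6 0.3 0.1
  endloop
 endfacet
 facet normal 0.894 0.187 -0.408
  outer loop
   vertex 3.8 2.2 0.7
   vertex 3.4 5.2 1.2
   vertex 5.4 4.8 5.4
  endloop
 endfacet
 facet normal 0.563 0.194 -0.803
  outer loop
   vertex 3.8 2.2 0.7
   vertex 3.6 0.3 0.1
   vertex 3.2 2.7 0.4
  endloop
 endfacet
 facet normal 0.571 0.208 -0.794
  outer loop
   vertex 3.8 2.2 0.7
   vertex 3.2 2.7 0.4
   vertex 3.4 5.2 1.2
  endloop
 endfacet
 facet normal 0.274 -0.955 0.112
  outer loop
   vertex 1.5 0.2 4.4
   vertex 3.6 0.3 0.1
   vertex 4.8 1.3 5.7
  endloop
 endfacet
 facet normal -0.346 -0.187 0.919
  outer loop
   vertex 1.5 0.2 4.4
   vertex 2.1 5.0 5.6
   vertex 0.0 2.0 4.2
  endloop
 endfacet
 facet normal -0.302 -0.195 0.933
  outer loop
   vertex 1.5 0.2 4.4
   vertex 4.8 1.3 5.7
   vertex 2.1 5.0 5.6
  endloop
 endfacet
 facet normal -0.777 -0.232 -0.586
  outer loop
   vertex 0.3 1.5 4.0
   vertex 0.0 2.0 4.2
   vertex 3.6 0.3 0.1
  endloop
 endfacet
 facet normal -0.741 -0.580 0.338
  outer loop
   vertex 0.3 1.5 4.0
   vertex 1.5 0.2 4.4
   vertex 0.0 2.0 4.2
  endloop
 endfacet
 facet normal -0.641 -0.693 -0.329
  outer loop
   vertex 0.3 1.5 4.0
   vertex 3.6 0.3 0.1
   vertex 1.5 0.2 4.4
  endloop
 endfacet
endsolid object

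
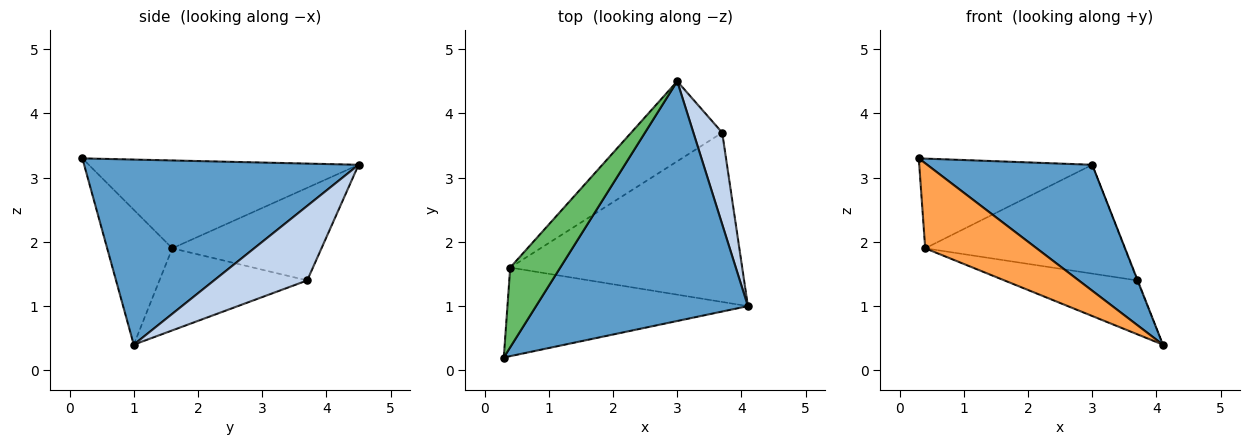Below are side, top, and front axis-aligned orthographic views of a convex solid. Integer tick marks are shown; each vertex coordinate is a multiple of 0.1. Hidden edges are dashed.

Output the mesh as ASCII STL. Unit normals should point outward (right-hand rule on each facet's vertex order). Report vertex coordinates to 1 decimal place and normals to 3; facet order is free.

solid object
 facet normal 0.612 -0.368 0.700
  outer loop
   vertex 3.0 4.5 3.2
   vertex 0.3 0.2 3.3
   vertex 4.1 1.0 0.4
  endloop
 endfacet
 facet normal 0.933 0.005 0.361
  outer loop
   vertex 3.7 3.7 1.4
   vertex 3.0 4.5 3.2
   vertex 4.1 1.0 0.4
  endloop
 endfacet
 facet normal -0.375 -0.642 -0.669
  outer loop
   vertex 0.4 1.6 1.9
   vertex 4.1 1.0 0.4
   vertex 0.3 0.2 3.3
  endloop
 endfacet
 facet normal -0.320 0.287 -0.903
  outer loop
   vertex 0.4 1.6 1.9
   vertex 3.7 3.7 1.4
   vertex 4.1 1.0 0.4
  endloop
 endfacet
 facet normal -0.759 0.487 0.432
  outer loop
   vertex 0.4 1.6 1.9
   vertex 0.3 0.2 3.3
   vertex 3.0 4.5 3.2
  endloop
 endfacet
 facet normal -0.516 0.690 -0.507
  outer loop
   vertex 0.4 1.6 1.9
   vertex 3.0 4.5 3.2
   vertex 3.7 3.7 1.4
  endloop
 endfacet
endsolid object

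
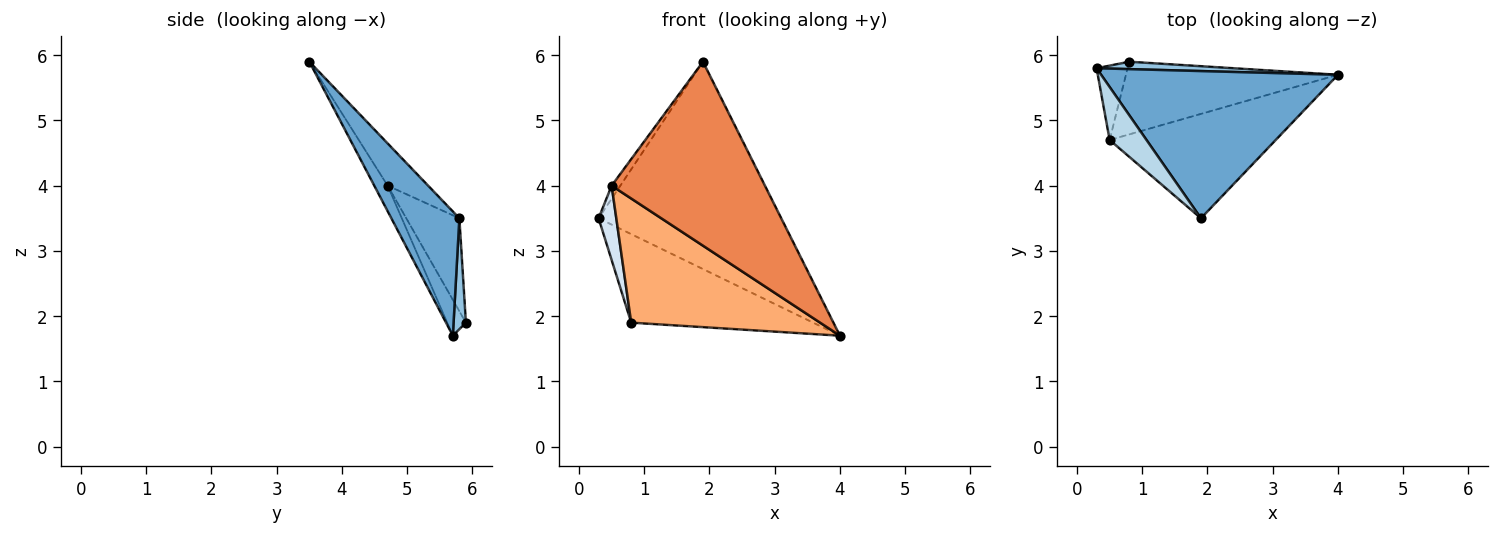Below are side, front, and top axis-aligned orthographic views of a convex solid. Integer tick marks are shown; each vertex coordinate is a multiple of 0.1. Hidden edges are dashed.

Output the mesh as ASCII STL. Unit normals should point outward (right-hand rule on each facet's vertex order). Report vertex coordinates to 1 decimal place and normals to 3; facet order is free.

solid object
 facet normal 0.291 0.780 0.554
  outer loop
   vertex 1.9 3.5 5.9
   vertex 4.0 5.7 1.7
   vertex 0.3 5.8 3.5
  endloop
 endfacet
 facet normal 0.067 0.994 0.083
  outer loop
   vertex 0.8 5.9 1.9
   vertex 0.3 5.8 3.5
   vertex 4.0 5.7 1.7
  endloop
 endfacet
 facet normal -0.744 0.160 0.649
  outer loop
   vertex 0.5 4.7 4.0
   vertex 1.9 3.5 5.9
   vertex 0.3 5.8 3.5
  endloop
 endfacet
 facet normal -0.905 -0.302 -0.302
  outer loop
   vertex 0.5 4.7 4.0
   vertex 0.3 5.8 3.5
   vertex 0.8 5.9 1.9
  endloop
 endfacet
 facet normal -0.076 -0.867 -0.492
  outer loop
   vertex 0.5 4.7 4.0
   vertex 4.0 5.7 1.7
   vertex 1.9 3.5 5.9
  endloop
 endfacet
 facet normal -0.085 -0.860 -0.503
  outer loop
   vertex 0.5 4.7 4.0
   vertex 0.8 5.9 1.9
   vertex 4.0 5.7 1.7
  endloop
 endfacet
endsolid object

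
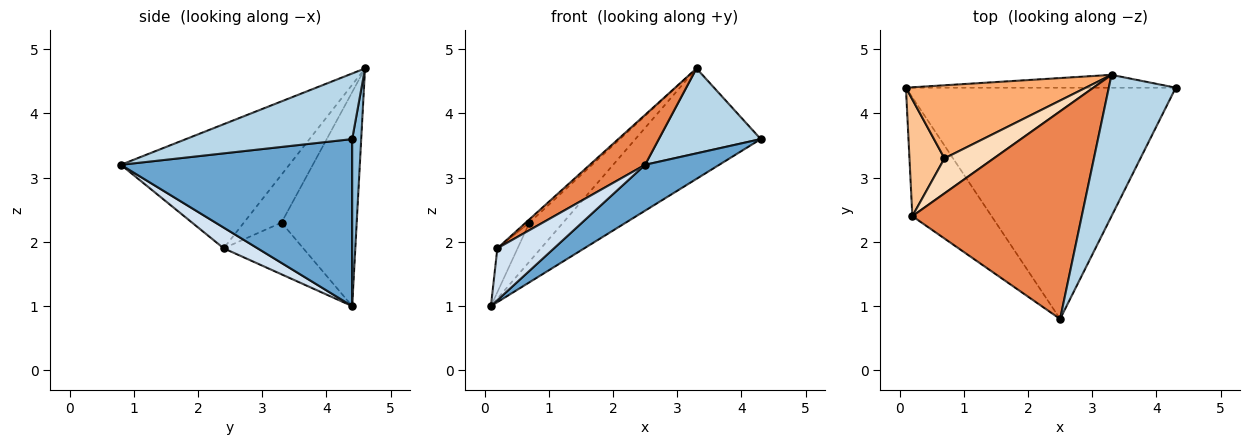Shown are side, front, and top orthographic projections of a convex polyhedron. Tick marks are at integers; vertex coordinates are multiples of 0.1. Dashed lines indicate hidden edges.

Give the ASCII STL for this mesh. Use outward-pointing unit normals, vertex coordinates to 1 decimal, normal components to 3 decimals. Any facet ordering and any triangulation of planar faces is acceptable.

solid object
 facet normal 0.519 -0.166 -0.838
  outer loop
   vertex 2.5 0.8 3.2
   vertex 0.1 4.4 1.0
   vertex 4.3 4.4 3.6
  endloop
 endfacet
 facet normal 0.071 0.991 -0.115
  outer loop
   vertex 3.3 4.6 4.7
   vertex 4.3 4.4 3.6
   vertex 0.1 4.4 1.0
  endloop
 endfacet
 facet normal 0.643 -0.394 0.656
  outer loop
   vertex 3.3 4.6 4.7
   vertex 2.5 0.8 3.2
   vertex 4.3 4.4 3.6
  endloop
 endfacet
 facet normal 0.233 -0.389 -0.891
  outer loop
   vertex 0.2 2.4 1.9
   vertex 0.1 4.4 1.0
   vertex 2.5 0.8 3.2
  endloop
 endfacet
 facet normal -0.580 -0.190 0.792
  outer loop
   vertex 0.2 2.4 1.9
   vertex 2.5 0.8 3.2
   vertex 3.3 4.6 4.7
  endloop
 endfacet
 facet normal -0.724 0.324 0.609
  outer loop
   vertex 0.7 3.3 2.3
   vertex 3.3 4.6 4.7
   vertex 0.1 4.4 1.0
  endloop
 endfacet
 facet normal -0.810 0.206 0.549
  outer loop
   vertex 0.7 3.3 2.3
   vertex 0.1 4.4 1.0
   vertex 0.2 2.4 1.9
  endloop
 endfacet
 facet normal -0.695 0.068 0.716
  outer loop
   vertex 0.7 3.3 2.3
   vertex 0.2 2.4 1.9
   vertex 3.3 4.6 4.7
  endloop
 endfacet
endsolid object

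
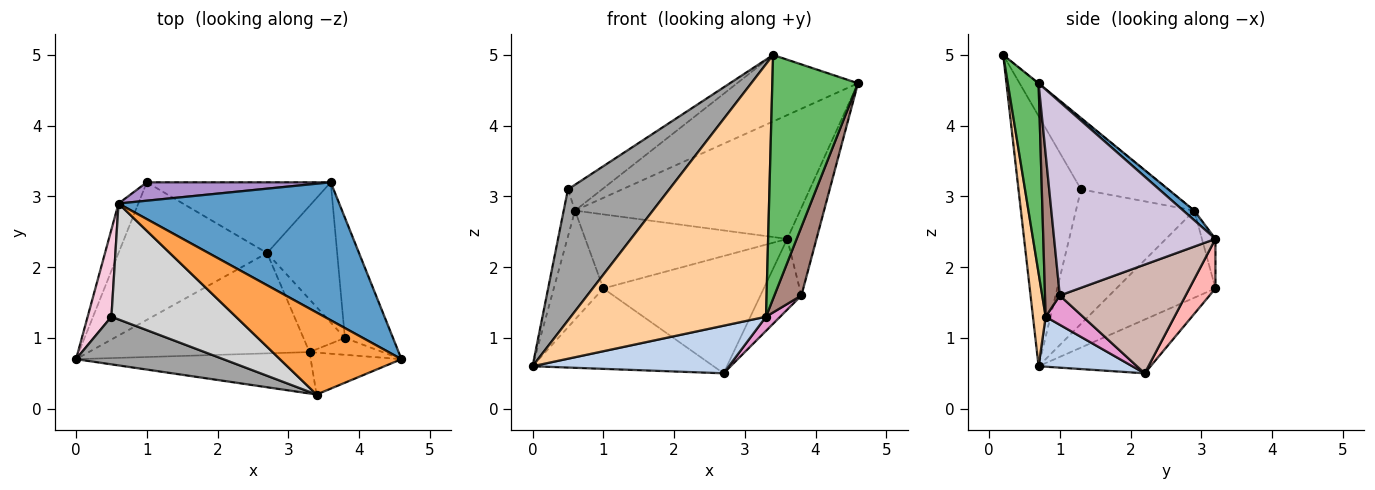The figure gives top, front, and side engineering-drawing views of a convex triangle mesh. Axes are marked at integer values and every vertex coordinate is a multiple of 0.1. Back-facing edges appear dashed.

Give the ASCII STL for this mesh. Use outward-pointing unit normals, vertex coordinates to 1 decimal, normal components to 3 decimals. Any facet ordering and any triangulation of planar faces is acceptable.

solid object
 facet normal 0.032 0.668 0.744
  outer loop
   vertex 0.6 2.9 2.8
   vertex 4.6 0.7 4.6
   vertex 3.6 3.2 2.4
  endloop
 endfacet
 facet normal 0.200 -0.420 -0.885
  outer loop
   vertex 3.3 0.8 1.3
   vertex 0.0 0.7 0.6
   vertex 2.7 2.2 0.5
  endloop
 endfacet
 facet normal -0.003 0.630 0.777
  outer loop
   vertex 3.4 0.2 5.0
   vertex 4.6 0.7 4.6
   vertex 0.6 2.9 2.8
  endloop
 endfacet
 facet normal 0.064 -0.985 -0.161
  outer loop
   vertex 3.4 0.2 5.0
   vertex 0.0 0.7 0.6
   vertex 3.3 0.8 1.3
  endloop
 endfacet
 facet normal 0.334 -0.929 -0.160
  outer loop
   vertex 3.4 0.2 5.0
   vertex 3.3 0.8 1.3
   vertex 4.6 0.7 4.6
  endloop
 endfacet
 facet normal -0.298 0.482 -0.824
  outer loop
   vertex 1.0 3.2 1.7
   vertex 2.7 2.2 0.5
   vertex 0.0 0.7 0.6
  endloop
 endfacet
 facet normal -0.877 0.438 -0.199
  outer loop
   vertex 1.0 3.2 1.7
   vertex 0.0 0.7 0.6
   vertex 0.6 2.9 2.8
  endloop
 endfacet
 facet normal 0.138 0.848 -0.512
  outer loop
   vertex 1.0 3.2 1.7
   vertex 3.6 3.2 2.4
   vertex 2.7 2.2 0.5
  endloop
 endfacet
 facet normal -0.065 0.968 0.241
  outer loop
   vertex 1.0 3.2 1.7
   vertex 0.6 2.9 2.8
   vertex 3.6 3.2 2.4
  endloop
 endfacet
 facet normal 0.956 0.173 -0.238
  outer loop
   vertex 3.8 1.0 1.6
   vertex 3.6 3.2 2.4
   vertex 4.6 0.7 4.6
  endloop
 endfacet
 facet normal 0.470 -0.857 -0.211
  outer loop
   vertex 3.8 1.0 1.6
   vertex 4.6 0.7 4.6
   vertex 3.3 0.8 1.3
  endloop
 endfacet
 facet normal 0.811 0.264 -0.523
  outer loop
   vertex 3.8 1.0 1.6
   vertex 2.7 2.2 0.5
   vertex 3.6 3.2 2.4
  endloop
 endfacet
 facet normal 0.564 -0.214 -0.798
  outer loop
   vertex 3.8 1.0 1.6
   vertex 3.3 0.8 1.3
   vertex 2.7 2.2 0.5
  endloop
 endfacet
 facet normal -0.980 0.094 0.174
  outer loop
   vertex 0.5 1.3 3.1
   vertex 0.6 2.9 2.8
   vertex 0.0 0.7 0.6
  endloop
 endfacet
 facet normal -0.502 -0.813 0.295
  outer loop
   vertex 0.5 1.3 3.1
   vertex 0.0 0.7 0.6
   vertex 3.4 0.2 5.0
  endloop
 endfacet
 facet normal -0.486 0.190 0.853
  outer loop
   vertex 0.5 1.3 3.1
   vertex 3.4 0.2 5.0
   vertex 0.6 2.9 2.8
  endloop
 endfacet
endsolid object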